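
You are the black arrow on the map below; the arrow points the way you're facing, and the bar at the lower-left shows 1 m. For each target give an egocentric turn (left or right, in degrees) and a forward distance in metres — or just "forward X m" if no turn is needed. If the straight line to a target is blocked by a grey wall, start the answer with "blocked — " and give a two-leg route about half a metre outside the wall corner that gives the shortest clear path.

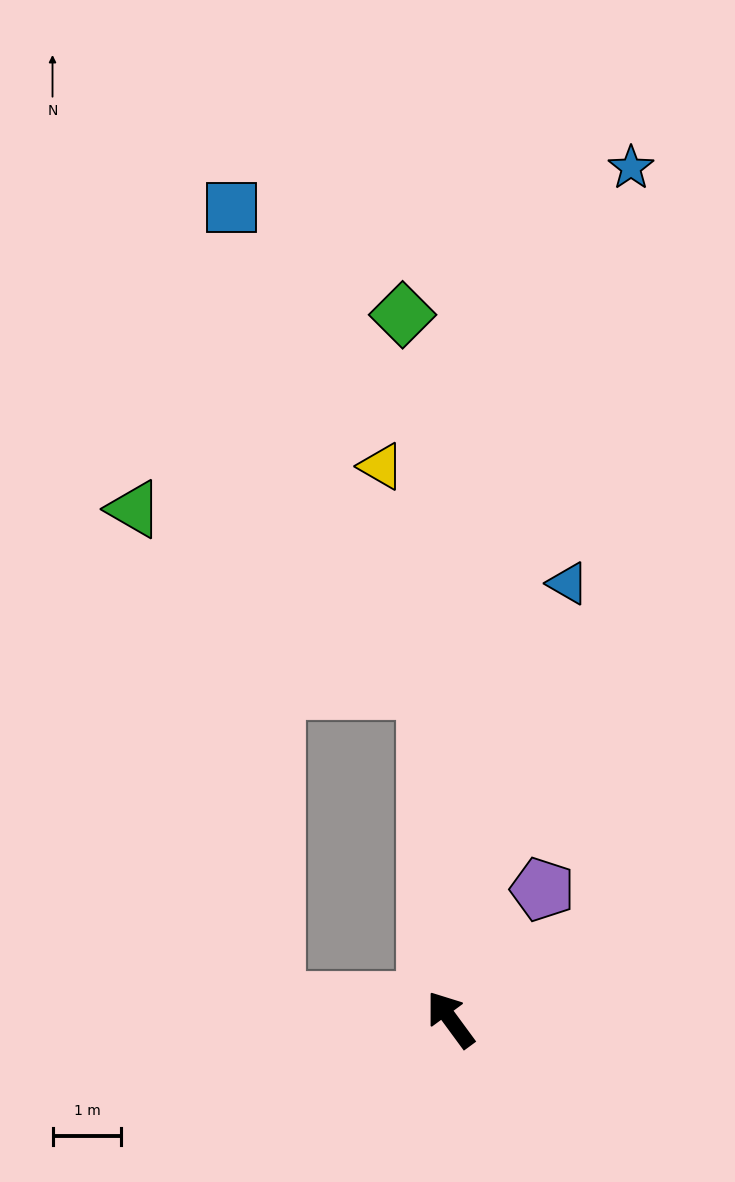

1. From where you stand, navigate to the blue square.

blocked — turn right 32°, forward 4.8 m, then turn left 18°, forward 7.5 m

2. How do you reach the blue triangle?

turn right 51°, forward 6.5 m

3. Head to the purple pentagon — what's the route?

turn right 72°, forward 2.3 m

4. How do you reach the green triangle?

blocked — turn right 32°, forward 4.8 m, then turn left 54°, forward 5.0 m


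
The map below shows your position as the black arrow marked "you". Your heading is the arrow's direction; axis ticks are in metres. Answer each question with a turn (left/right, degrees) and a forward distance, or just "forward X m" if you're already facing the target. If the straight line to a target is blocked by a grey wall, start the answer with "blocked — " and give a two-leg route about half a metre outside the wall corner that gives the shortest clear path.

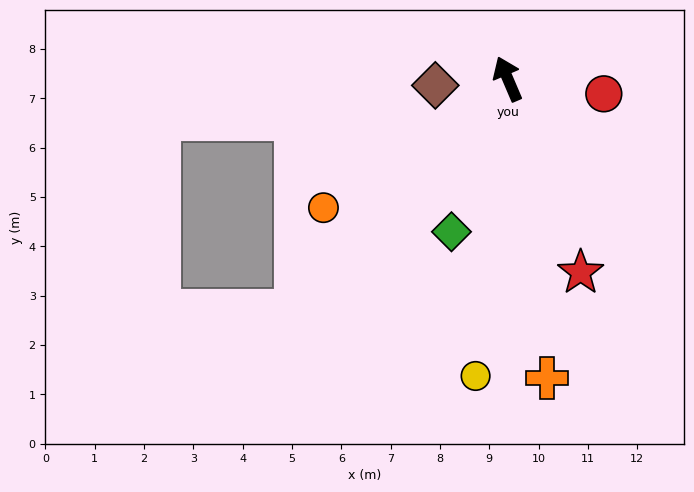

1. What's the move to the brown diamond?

turn left 72°, forward 1.5 m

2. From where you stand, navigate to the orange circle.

turn left 102°, forward 4.6 m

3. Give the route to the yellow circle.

turn left 151°, forward 6.1 m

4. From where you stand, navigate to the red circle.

turn right 122°, forward 2.0 m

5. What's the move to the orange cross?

turn left 164°, forward 6.1 m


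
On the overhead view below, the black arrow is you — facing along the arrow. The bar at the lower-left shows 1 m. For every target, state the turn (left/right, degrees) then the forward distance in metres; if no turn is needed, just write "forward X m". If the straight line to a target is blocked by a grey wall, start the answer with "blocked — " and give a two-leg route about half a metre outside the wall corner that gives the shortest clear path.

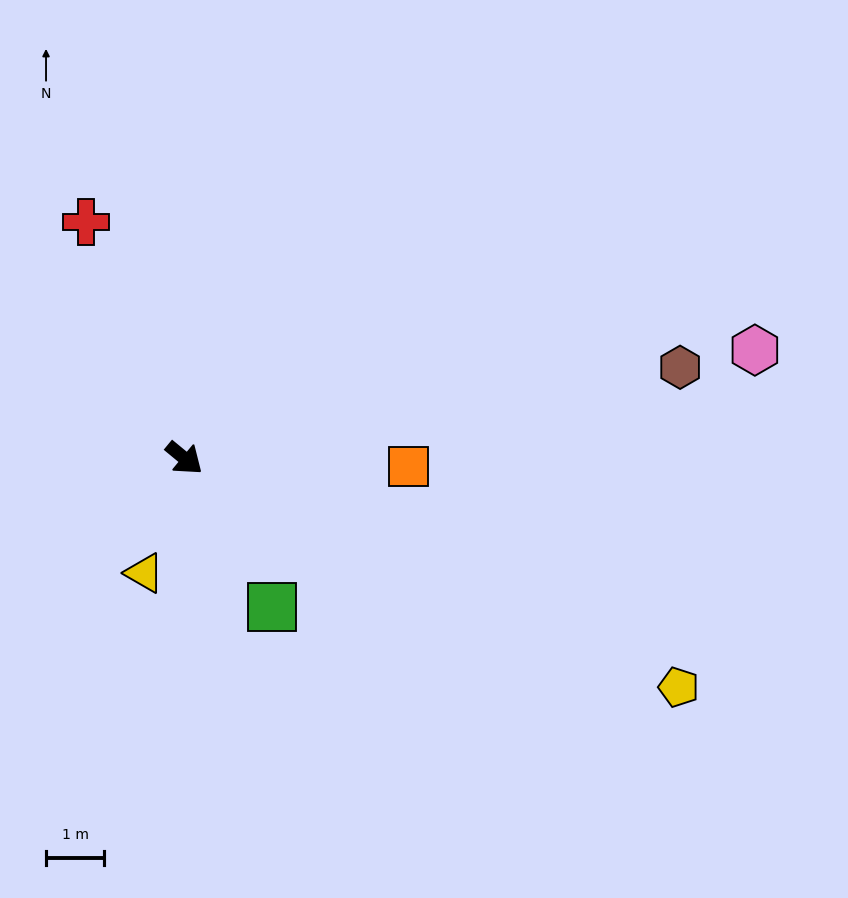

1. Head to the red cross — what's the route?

turn left 152°, forward 4.4 m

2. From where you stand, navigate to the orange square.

turn left 37°, forward 3.9 m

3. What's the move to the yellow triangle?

turn right 70°, forward 2.1 m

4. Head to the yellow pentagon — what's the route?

turn left 15°, forward 9.4 m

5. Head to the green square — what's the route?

turn right 20°, forward 3.0 m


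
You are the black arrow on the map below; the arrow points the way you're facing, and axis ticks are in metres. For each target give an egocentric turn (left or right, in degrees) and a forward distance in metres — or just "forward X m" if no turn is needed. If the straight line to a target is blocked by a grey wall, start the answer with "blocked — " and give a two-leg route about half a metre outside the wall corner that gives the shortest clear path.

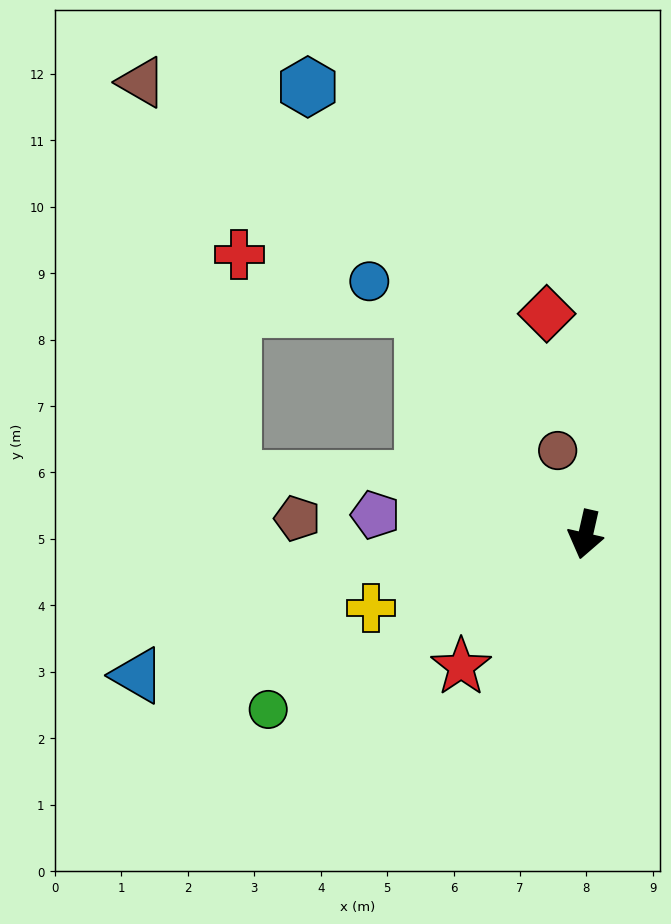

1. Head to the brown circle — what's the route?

turn right 149°, forward 1.3 m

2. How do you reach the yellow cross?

turn right 58°, forward 3.4 m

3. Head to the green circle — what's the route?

turn right 48°, forward 5.5 m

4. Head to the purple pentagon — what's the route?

turn right 83°, forward 3.2 m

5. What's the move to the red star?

turn right 31°, forward 2.7 m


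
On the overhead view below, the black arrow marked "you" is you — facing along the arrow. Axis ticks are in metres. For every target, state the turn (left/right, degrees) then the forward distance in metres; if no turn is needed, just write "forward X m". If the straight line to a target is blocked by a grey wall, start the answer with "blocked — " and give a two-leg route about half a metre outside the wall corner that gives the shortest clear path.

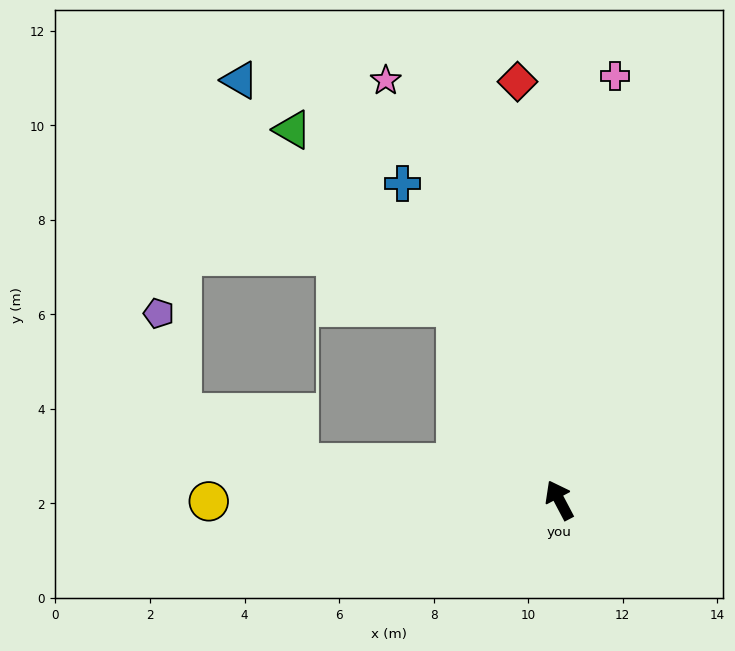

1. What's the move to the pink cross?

turn right 35°, forward 9.1 m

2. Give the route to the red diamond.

turn right 22°, forward 8.9 m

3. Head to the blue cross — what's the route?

forward 7.5 m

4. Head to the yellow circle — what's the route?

turn left 62°, forward 7.4 m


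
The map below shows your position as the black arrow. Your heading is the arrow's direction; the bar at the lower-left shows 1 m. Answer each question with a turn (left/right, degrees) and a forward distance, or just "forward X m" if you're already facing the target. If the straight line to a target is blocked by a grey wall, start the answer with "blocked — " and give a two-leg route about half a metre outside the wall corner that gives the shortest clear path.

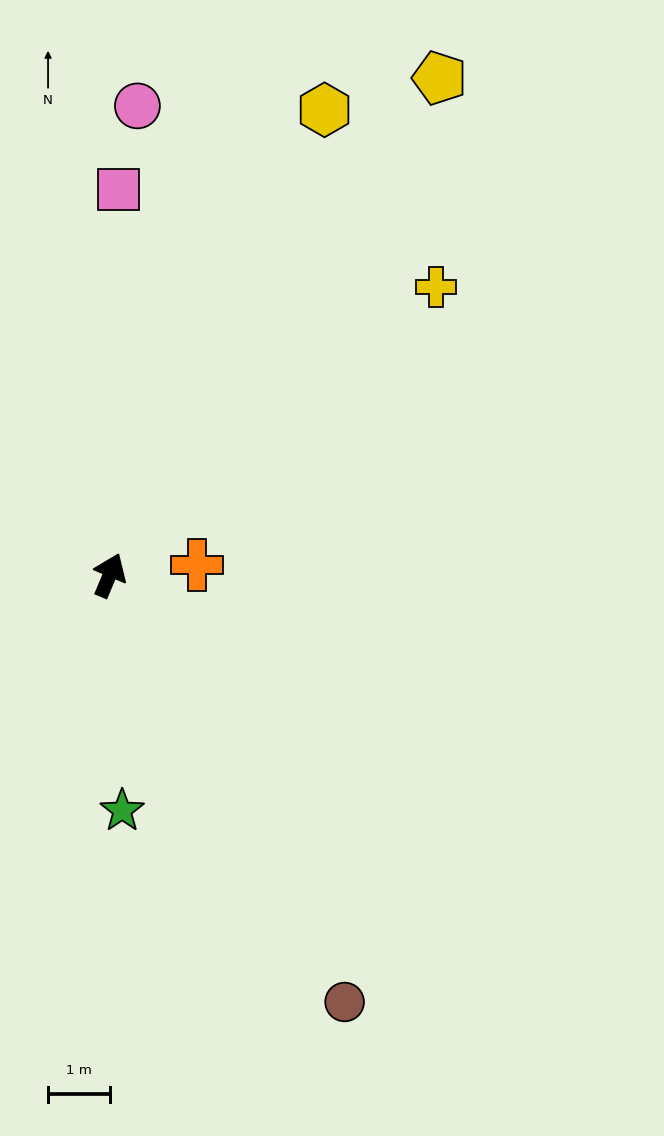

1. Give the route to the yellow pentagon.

turn right 11°, forward 9.6 m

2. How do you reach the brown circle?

turn right 128°, forward 7.8 m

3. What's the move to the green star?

turn right 154°, forward 3.8 m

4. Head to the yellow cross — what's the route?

turn right 26°, forward 7.0 m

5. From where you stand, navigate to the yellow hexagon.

turn right 2°, forward 8.2 m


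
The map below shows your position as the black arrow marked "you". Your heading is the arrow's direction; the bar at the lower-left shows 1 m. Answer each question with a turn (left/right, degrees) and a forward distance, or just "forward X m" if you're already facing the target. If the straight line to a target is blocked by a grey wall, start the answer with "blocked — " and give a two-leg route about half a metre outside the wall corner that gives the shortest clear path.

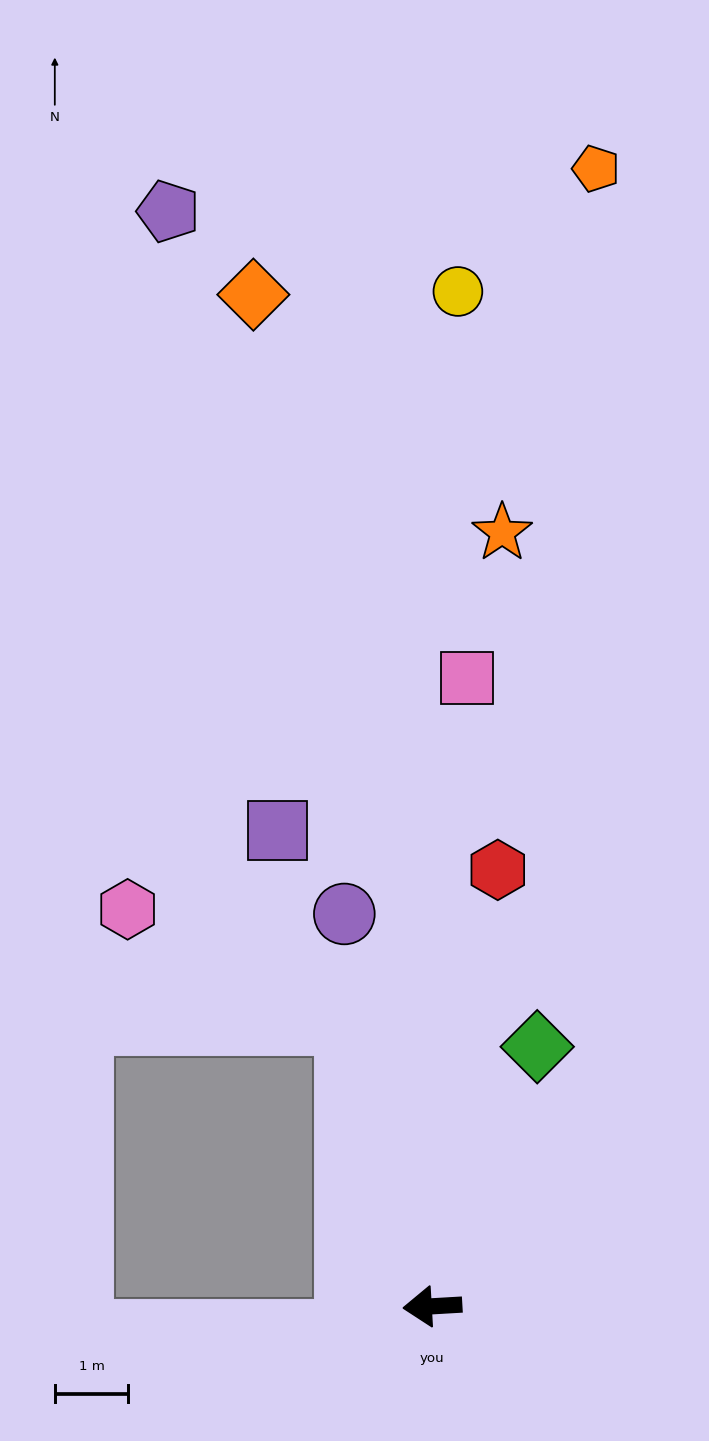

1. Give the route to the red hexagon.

turn right 102°, forward 6.0 m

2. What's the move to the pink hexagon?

blocked — turn right 76°, forward 4.0 m, then turn left 45°, forward 3.4 m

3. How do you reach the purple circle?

turn right 81°, forward 5.5 m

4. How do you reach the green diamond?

turn right 115°, forward 3.8 m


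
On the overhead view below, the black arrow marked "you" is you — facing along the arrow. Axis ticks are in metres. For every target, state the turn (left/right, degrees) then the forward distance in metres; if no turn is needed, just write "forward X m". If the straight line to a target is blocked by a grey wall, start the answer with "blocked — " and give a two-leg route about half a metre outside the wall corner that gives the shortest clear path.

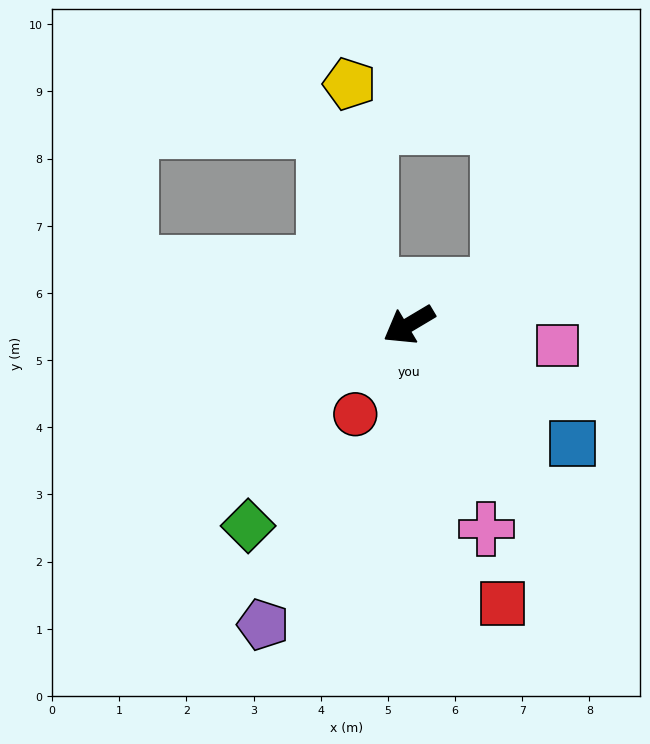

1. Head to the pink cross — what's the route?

turn left 80°, forward 3.3 m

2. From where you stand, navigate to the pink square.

turn left 141°, forward 2.2 m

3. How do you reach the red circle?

turn left 28°, forward 1.6 m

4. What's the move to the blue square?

turn left 113°, forward 3.0 m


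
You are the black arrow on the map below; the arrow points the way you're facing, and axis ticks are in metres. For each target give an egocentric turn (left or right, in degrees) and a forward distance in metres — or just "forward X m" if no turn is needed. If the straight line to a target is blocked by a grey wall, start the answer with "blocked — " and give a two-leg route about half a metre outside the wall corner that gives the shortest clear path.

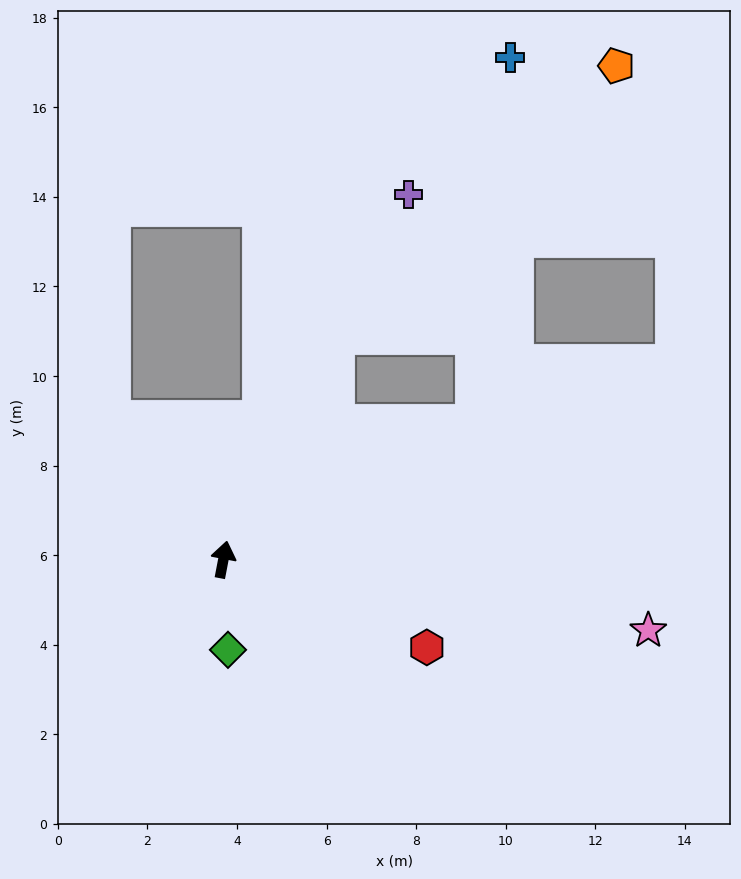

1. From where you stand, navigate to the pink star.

turn right 89°, forward 9.6 m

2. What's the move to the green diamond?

turn right 166°, forward 2.0 m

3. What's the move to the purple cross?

turn right 16°, forward 9.1 m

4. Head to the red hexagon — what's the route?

turn right 103°, forward 4.9 m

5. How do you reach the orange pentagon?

blocked — turn right 16°, forward 5.6 m, then turn right 19°, forward 8.7 m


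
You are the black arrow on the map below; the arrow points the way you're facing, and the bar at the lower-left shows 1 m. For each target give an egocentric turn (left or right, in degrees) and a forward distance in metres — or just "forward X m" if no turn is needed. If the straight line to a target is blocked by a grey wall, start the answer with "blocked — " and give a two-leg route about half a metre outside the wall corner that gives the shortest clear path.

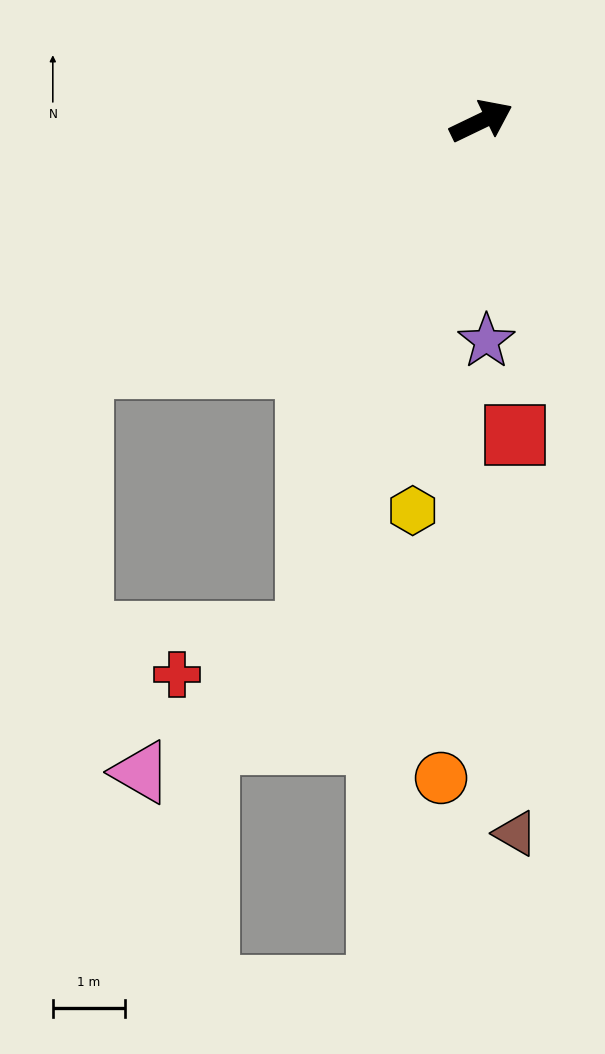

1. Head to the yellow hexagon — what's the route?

turn right 126°, forward 5.5 m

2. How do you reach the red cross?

blocked — turn right 135°, forward 7.5 m, then turn right 53°, forward 1.9 m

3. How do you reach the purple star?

turn right 114°, forward 3.1 m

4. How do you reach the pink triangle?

blocked — turn right 135°, forward 7.5 m, then turn right 31°, forward 3.0 m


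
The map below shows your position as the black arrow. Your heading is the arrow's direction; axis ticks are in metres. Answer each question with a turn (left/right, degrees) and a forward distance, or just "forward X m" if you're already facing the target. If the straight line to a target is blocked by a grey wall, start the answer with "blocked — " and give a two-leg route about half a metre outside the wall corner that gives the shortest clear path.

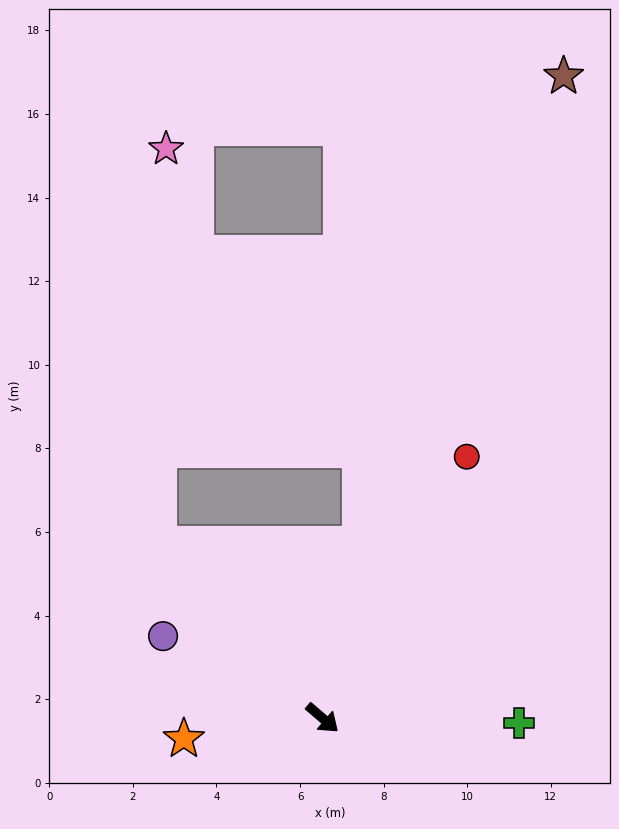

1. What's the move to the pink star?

blocked — turn left 174°, forward 5.7 m, then turn right 44°, forward 9.5 m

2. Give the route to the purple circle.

turn right 167°, forward 4.3 m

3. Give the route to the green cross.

turn left 39°, forward 4.7 m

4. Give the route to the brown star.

turn left 110°, forward 16.4 m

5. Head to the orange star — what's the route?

turn right 131°, forward 3.4 m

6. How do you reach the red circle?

turn left 102°, forward 7.1 m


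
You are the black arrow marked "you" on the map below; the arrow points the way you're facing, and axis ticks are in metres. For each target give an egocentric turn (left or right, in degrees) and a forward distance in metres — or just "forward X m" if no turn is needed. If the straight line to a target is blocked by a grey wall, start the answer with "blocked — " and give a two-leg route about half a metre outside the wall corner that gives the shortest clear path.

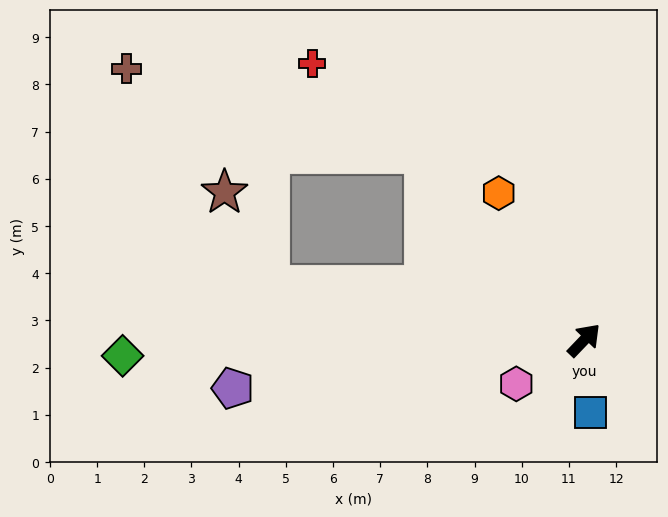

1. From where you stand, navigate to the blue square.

turn right 131°, forward 1.5 m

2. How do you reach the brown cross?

blocked — turn left 84°, forward 5.2 m, then turn left 34°, forward 6.6 m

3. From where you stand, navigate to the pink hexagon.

turn left 167°, forward 1.7 m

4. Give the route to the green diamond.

turn left 136°, forward 9.8 m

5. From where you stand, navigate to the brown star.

blocked — turn left 124°, forward 6.8 m, then turn right 54°, forward 2.2 m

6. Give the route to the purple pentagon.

turn left 142°, forward 7.5 m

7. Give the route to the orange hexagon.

turn left 74°, forward 3.6 m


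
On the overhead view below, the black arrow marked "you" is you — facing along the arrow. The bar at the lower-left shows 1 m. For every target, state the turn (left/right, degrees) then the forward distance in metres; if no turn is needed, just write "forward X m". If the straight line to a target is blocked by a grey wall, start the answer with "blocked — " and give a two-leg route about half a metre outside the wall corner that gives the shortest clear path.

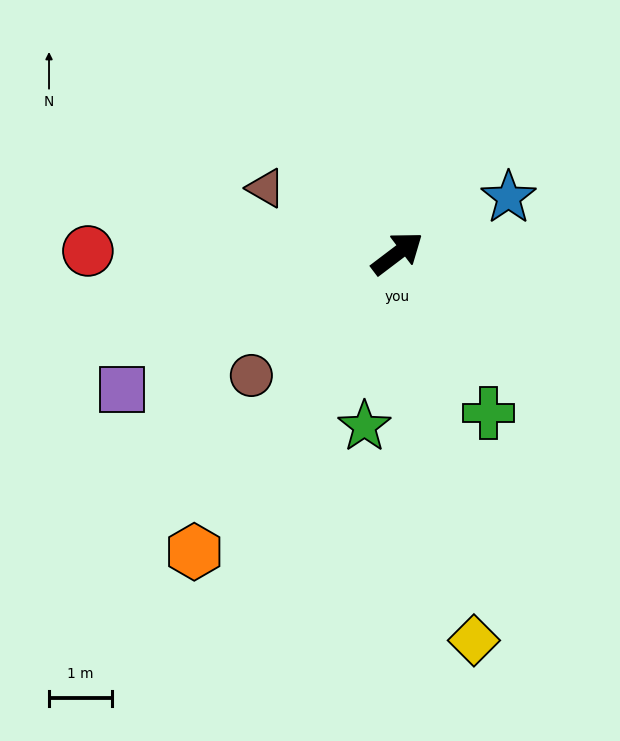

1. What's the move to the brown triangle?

turn left 116°, forward 2.3 m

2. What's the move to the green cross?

turn right 97°, forward 2.9 m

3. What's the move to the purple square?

turn left 169°, forward 4.8 m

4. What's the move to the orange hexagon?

turn right 161°, forward 5.7 m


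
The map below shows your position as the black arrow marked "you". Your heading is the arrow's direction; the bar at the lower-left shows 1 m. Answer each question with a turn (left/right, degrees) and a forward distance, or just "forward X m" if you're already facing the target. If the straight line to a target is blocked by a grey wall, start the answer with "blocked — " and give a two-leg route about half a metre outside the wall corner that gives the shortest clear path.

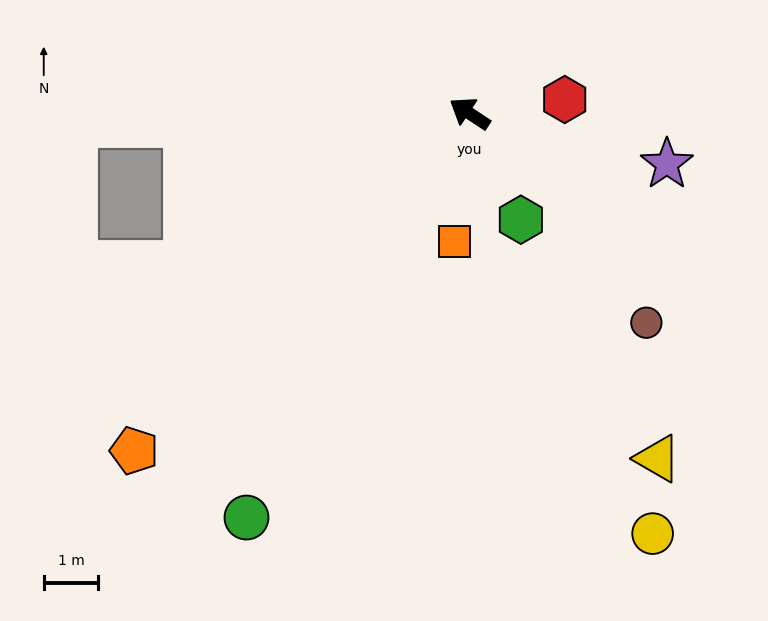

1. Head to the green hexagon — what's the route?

turn left 149°, forward 2.2 m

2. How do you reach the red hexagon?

turn right 138°, forward 1.8 m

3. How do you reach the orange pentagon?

turn left 79°, forward 8.8 m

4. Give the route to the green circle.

turn left 94°, forward 8.5 m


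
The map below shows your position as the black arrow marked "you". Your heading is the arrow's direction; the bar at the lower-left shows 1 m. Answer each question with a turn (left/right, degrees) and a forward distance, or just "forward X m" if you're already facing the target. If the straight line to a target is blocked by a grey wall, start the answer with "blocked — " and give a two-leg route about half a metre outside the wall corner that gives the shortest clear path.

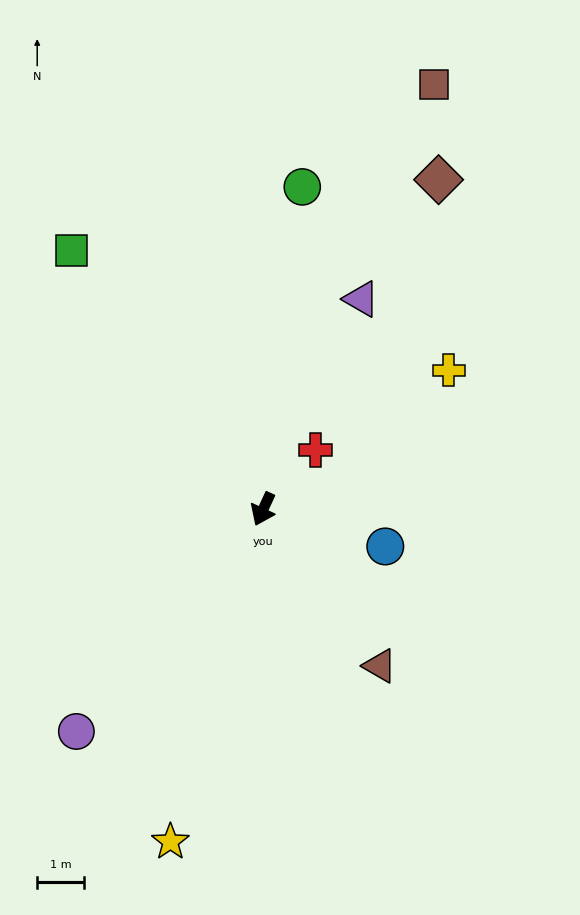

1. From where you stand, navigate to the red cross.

turn left 163°, forward 1.7 m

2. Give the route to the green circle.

turn right 162°, forward 6.9 m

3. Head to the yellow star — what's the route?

turn left 9°, forward 7.3 m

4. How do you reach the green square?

turn right 119°, forward 6.9 m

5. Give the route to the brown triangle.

turn left 61°, forward 4.2 m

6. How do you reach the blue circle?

turn left 98°, forward 2.7 m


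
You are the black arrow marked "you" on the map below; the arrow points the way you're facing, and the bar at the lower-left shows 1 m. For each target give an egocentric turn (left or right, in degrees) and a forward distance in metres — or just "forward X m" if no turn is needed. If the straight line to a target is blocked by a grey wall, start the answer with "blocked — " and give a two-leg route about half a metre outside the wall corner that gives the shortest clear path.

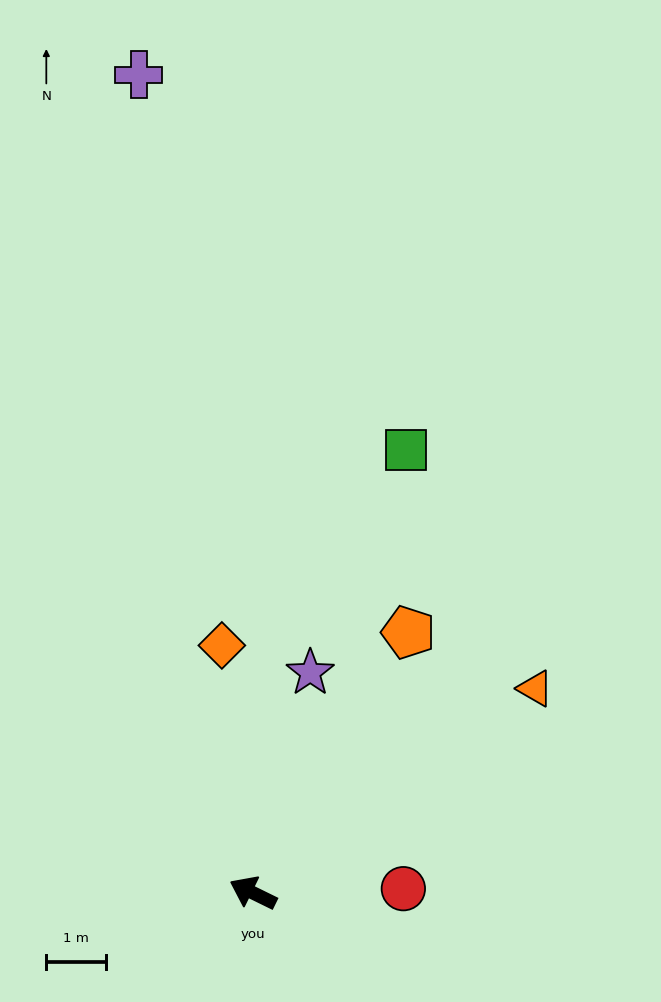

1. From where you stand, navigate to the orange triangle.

turn right 118°, forward 5.9 m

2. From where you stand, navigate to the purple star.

turn right 78°, forward 3.8 m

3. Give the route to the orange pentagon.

turn right 95°, forward 5.1 m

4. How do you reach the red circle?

turn right 152°, forward 2.5 m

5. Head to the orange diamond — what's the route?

turn right 57°, forward 4.2 m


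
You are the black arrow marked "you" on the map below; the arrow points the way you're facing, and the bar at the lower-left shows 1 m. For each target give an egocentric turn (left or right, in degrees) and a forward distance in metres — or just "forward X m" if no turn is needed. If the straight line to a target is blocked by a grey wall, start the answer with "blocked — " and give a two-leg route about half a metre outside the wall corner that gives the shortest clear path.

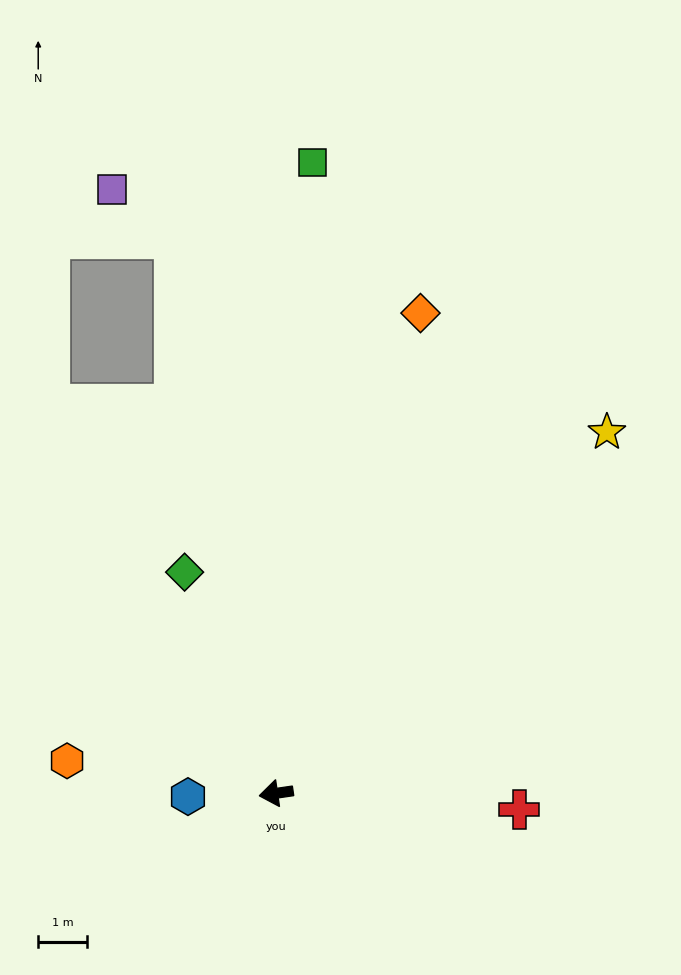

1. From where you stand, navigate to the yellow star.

turn right 141°, forward 10.1 m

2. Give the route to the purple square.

blocked — turn right 88°, forward 11.6 m, then turn left 42°, forward 1.6 m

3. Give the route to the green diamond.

turn right 76°, forward 4.9 m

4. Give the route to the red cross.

turn left 168°, forward 5.0 m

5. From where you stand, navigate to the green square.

turn right 102°, forward 13.0 m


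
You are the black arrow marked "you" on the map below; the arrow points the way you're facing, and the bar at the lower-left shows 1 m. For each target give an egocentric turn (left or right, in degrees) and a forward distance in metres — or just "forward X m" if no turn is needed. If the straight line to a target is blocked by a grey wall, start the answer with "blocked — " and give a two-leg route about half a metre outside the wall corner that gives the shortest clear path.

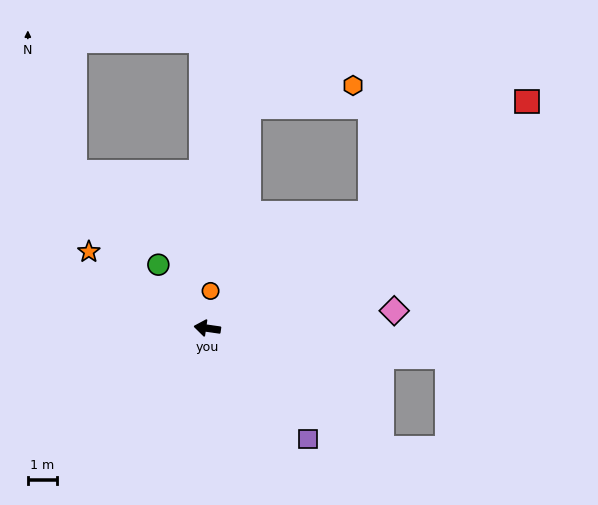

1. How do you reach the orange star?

turn right 25°, forward 4.8 m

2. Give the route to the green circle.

turn right 44°, forward 2.7 m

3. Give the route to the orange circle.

turn right 87°, forward 1.3 m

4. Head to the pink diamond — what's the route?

turn right 167°, forward 6.4 m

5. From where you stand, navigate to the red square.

turn right 137°, forward 13.3 m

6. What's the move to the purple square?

turn left 140°, forward 5.1 m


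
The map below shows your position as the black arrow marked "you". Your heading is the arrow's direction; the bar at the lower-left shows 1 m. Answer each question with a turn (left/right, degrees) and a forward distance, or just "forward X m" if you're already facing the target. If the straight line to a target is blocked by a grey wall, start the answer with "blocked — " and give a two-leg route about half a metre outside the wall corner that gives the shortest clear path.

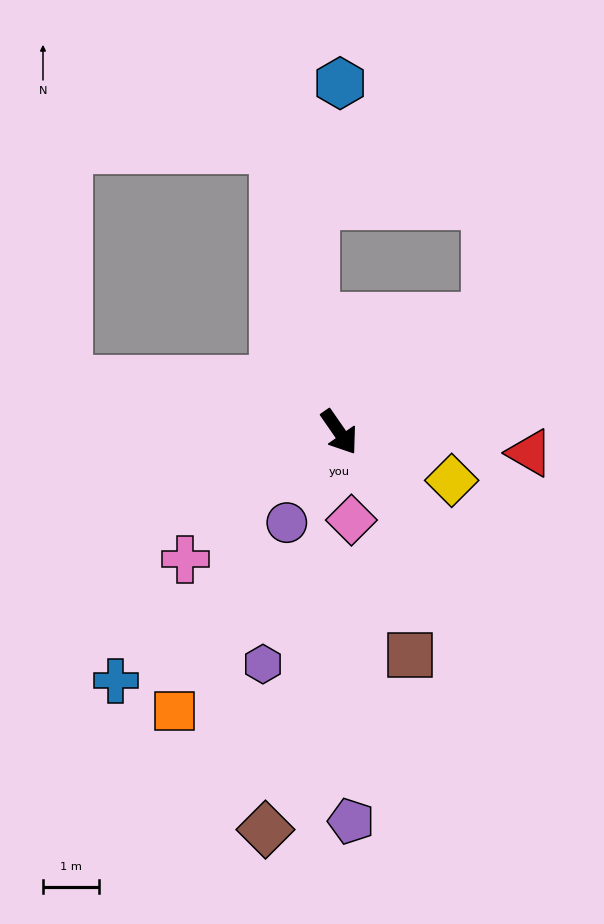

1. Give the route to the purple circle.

turn right 65°, forward 1.9 m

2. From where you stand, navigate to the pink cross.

turn right 85°, forward 3.5 m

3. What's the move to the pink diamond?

turn right 27°, forward 1.6 m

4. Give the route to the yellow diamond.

turn left 32°, forward 2.2 m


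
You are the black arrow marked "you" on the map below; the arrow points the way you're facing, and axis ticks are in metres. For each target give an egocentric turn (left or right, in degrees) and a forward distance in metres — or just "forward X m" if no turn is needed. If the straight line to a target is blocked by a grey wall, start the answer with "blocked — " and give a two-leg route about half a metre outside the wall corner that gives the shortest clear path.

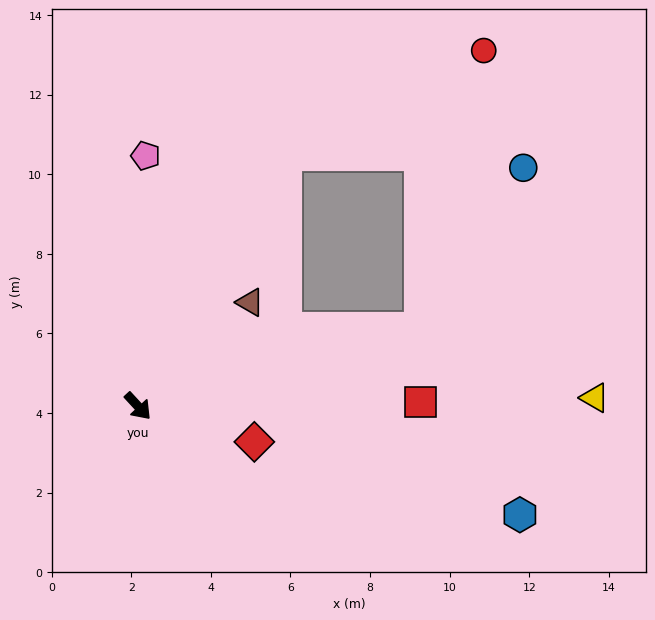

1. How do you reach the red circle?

blocked — turn left 107°, forward 7.3 m, then turn right 32°, forward 5.6 m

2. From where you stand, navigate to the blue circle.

blocked — turn left 63°, forward 7.4 m, then turn left 42°, forward 4.8 m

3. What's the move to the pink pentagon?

turn left 136°, forward 6.3 m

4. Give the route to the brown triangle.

turn left 90°, forward 3.8 m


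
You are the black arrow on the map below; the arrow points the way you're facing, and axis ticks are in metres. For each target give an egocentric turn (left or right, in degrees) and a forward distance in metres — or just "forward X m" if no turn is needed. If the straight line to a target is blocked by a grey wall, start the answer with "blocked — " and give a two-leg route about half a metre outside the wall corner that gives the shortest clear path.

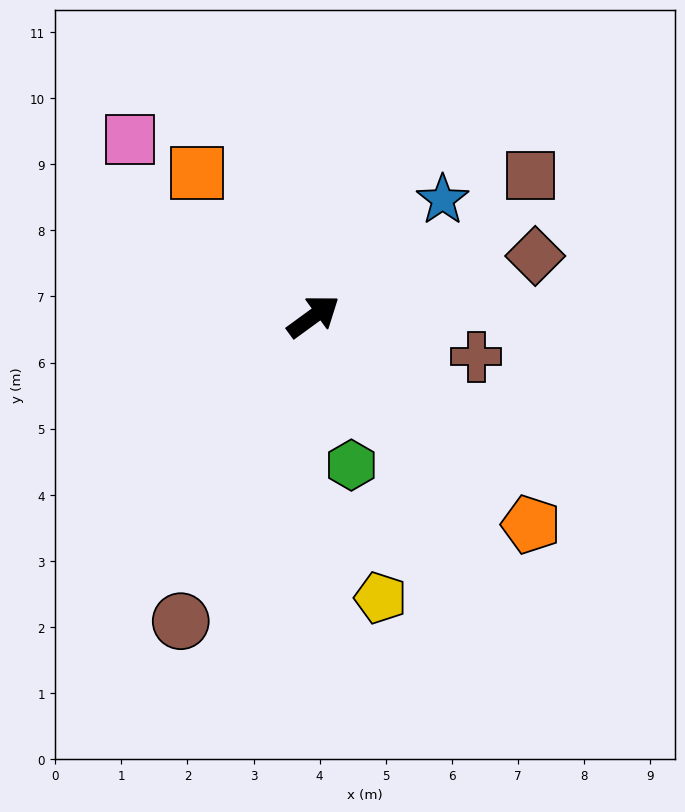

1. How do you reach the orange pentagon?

turn right 80°, forward 4.6 m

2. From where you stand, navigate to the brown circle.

turn right 150°, forward 5.0 m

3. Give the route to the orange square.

turn left 93°, forward 2.8 m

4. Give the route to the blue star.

turn left 6°, forward 2.6 m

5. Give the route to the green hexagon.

turn right 112°, forward 2.3 m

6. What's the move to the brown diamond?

turn right 21°, forward 3.5 m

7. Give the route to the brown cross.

turn right 50°, forward 2.5 m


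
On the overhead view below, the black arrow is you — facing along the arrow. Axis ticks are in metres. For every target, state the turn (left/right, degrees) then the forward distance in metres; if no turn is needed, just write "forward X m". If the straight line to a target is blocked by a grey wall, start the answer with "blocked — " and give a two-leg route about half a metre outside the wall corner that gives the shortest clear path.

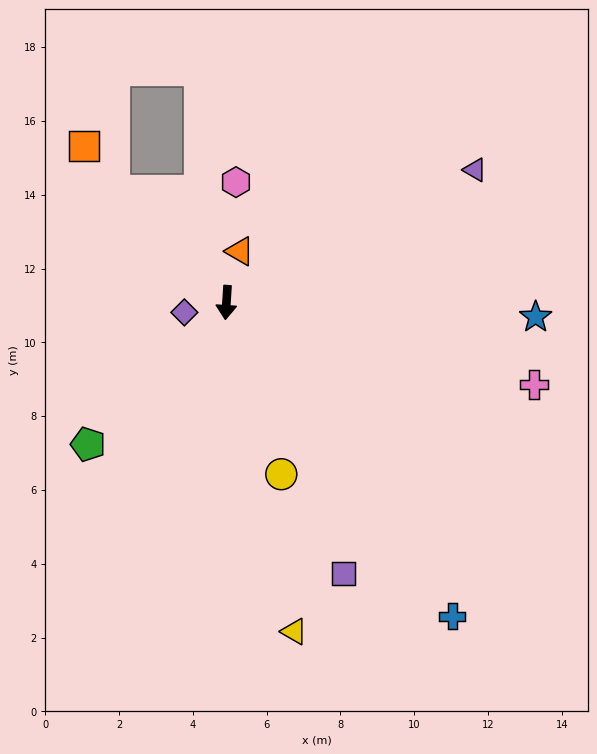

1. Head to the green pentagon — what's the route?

turn right 41°, forward 5.4 m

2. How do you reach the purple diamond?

turn right 73°, forward 1.2 m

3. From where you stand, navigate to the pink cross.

turn left 79°, forward 8.6 m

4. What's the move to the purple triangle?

turn left 122°, forward 7.6 m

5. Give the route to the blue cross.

turn left 39°, forward 10.5 m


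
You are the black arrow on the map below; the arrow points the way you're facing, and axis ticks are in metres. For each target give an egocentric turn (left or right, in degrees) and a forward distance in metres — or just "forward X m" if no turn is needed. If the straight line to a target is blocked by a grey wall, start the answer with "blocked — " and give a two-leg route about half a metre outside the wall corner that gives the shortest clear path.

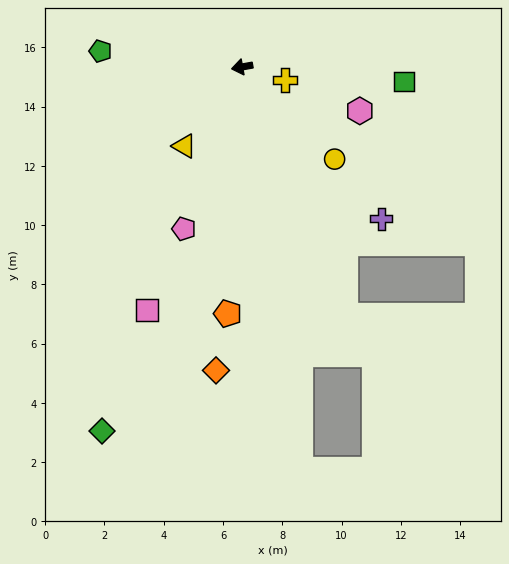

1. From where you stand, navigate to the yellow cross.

turn left 153°, forward 1.5 m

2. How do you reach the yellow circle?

turn left 125°, forward 4.4 m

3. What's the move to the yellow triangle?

turn left 44°, forward 3.3 m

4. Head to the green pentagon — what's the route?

turn right 17°, forward 4.8 m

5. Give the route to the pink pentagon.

turn left 60°, forward 5.8 m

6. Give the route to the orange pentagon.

turn left 76°, forward 8.3 m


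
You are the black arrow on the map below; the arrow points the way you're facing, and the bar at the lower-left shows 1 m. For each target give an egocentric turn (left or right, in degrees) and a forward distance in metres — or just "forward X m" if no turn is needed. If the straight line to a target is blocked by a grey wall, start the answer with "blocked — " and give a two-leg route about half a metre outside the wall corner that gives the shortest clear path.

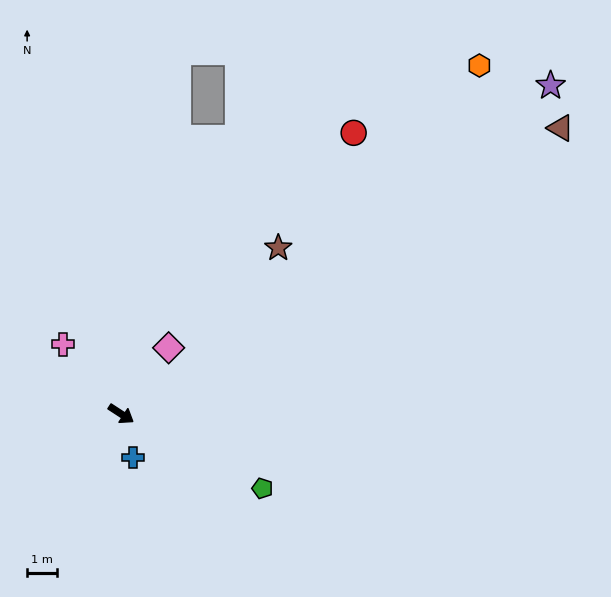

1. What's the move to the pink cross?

turn left 163°, forward 3.0 m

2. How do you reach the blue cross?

turn right 42°, forward 1.5 m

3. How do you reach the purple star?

turn left 70°, forward 18.0 m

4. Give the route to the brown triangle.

turn left 66°, forward 17.4 m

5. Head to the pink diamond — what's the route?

turn left 87°, forward 2.7 m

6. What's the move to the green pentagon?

turn left 5°, forward 5.3 m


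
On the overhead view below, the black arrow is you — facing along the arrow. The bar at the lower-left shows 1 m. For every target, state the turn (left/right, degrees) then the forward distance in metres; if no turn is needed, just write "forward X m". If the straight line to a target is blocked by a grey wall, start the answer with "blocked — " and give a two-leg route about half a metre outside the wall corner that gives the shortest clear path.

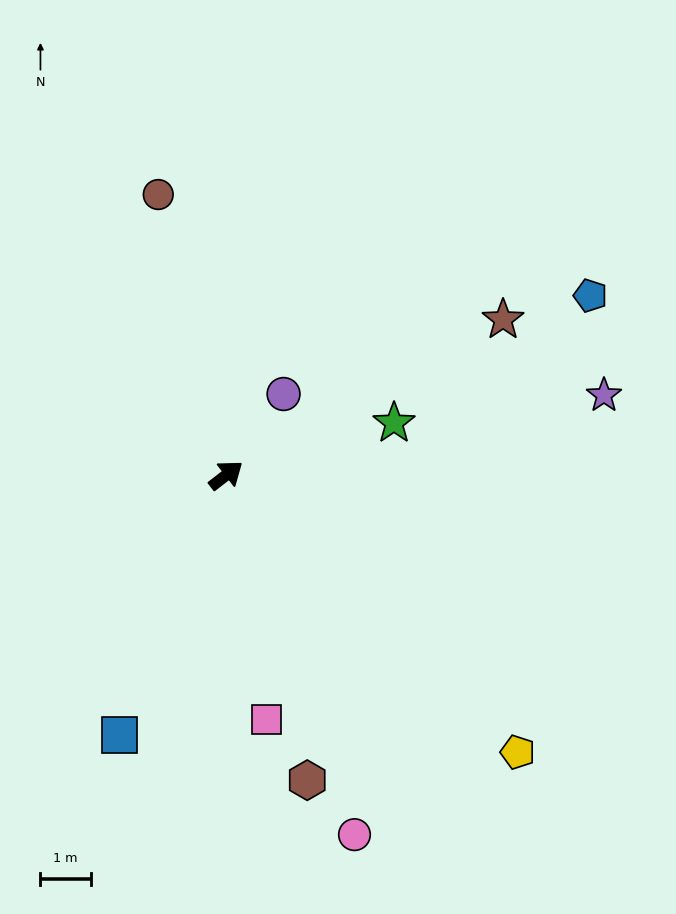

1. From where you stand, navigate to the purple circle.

turn left 17°, forward 2.0 m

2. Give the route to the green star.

turn right 21°, forward 3.5 m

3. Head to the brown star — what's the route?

turn right 8°, forward 6.3 m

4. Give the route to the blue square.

turn right 150°, forward 5.6 m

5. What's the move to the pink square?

turn right 118°, forward 4.9 m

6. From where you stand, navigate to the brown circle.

turn left 66°, forward 5.7 m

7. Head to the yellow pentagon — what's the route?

turn right 81°, forward 8.0 m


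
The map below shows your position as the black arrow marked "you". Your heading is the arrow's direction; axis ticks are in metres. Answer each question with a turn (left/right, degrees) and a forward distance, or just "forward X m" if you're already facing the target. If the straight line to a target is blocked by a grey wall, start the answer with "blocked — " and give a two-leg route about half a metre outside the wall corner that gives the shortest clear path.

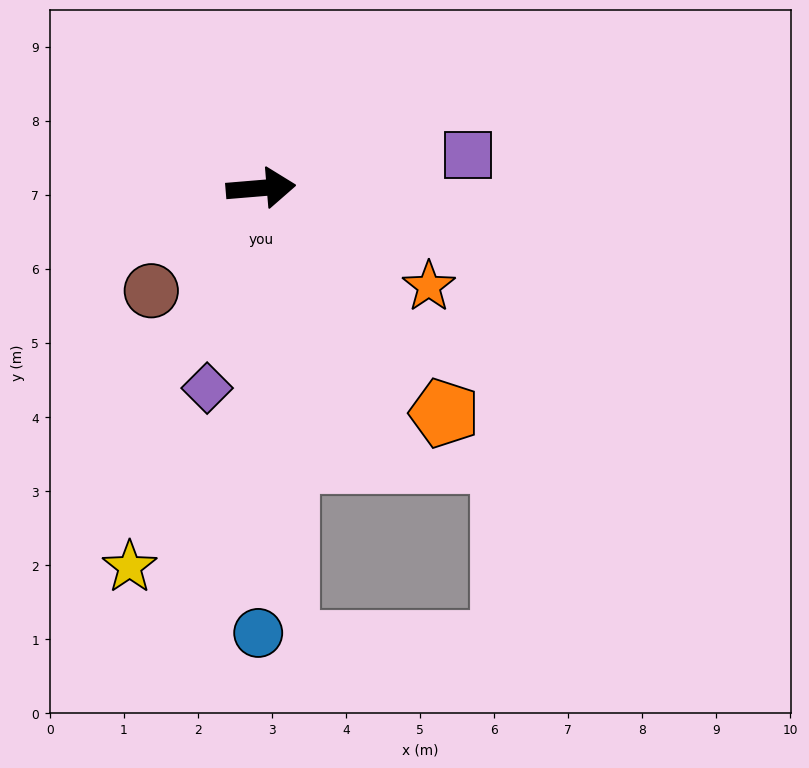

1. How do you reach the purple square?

turn left 4°, forward 2.8 m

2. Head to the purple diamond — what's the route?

turn right 110°, forward 2.8 m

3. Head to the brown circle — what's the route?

turn right 142°, forward 2.0 m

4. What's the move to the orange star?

turn right 35°, forward 2.6 m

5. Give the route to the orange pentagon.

turn right 56°, forward 3.9 m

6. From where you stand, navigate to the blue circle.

turn right 95°, forward 6.0 m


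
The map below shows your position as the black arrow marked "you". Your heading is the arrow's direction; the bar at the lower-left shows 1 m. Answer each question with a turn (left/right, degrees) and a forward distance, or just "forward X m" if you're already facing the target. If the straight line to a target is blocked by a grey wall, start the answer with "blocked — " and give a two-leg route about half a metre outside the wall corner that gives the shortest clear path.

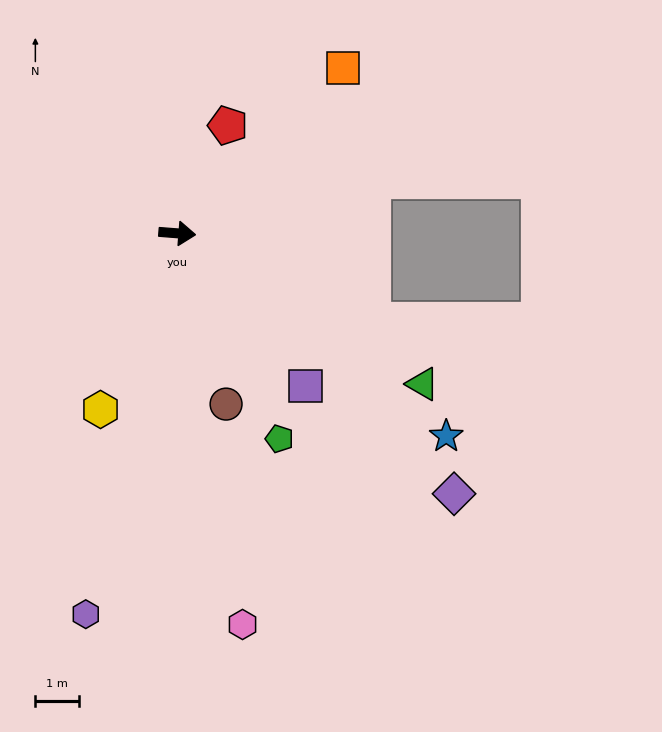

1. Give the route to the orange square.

turn left 49°, forward 5.3 m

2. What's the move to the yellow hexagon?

turn right 109°, forward 4.4 m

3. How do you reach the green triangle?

turn right 27°, forward 6.6 m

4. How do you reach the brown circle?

turn right 70°, forward 4.1 m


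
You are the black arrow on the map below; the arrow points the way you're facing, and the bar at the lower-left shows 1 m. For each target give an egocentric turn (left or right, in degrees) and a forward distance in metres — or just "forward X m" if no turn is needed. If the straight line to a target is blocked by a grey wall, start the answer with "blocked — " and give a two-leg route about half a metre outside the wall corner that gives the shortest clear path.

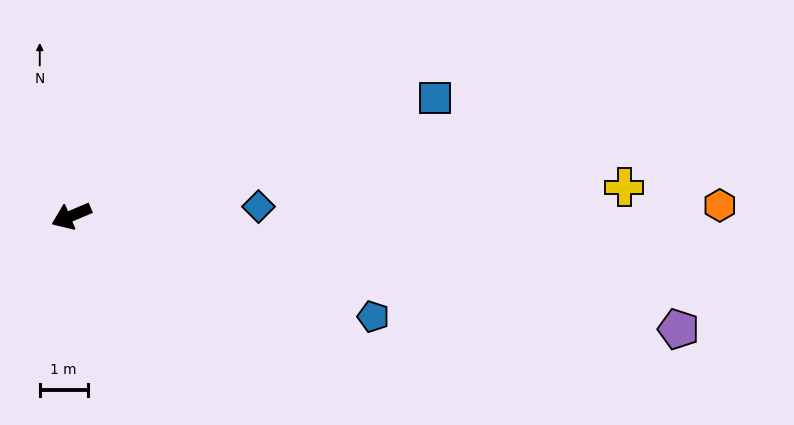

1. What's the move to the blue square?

turn left 175°, forward 8.0 m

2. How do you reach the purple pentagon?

turn left 146°, forward 12.9 m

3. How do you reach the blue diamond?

turn left 160°, forward 3.9 m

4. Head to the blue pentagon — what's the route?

turn left 139°, forward 6.6 m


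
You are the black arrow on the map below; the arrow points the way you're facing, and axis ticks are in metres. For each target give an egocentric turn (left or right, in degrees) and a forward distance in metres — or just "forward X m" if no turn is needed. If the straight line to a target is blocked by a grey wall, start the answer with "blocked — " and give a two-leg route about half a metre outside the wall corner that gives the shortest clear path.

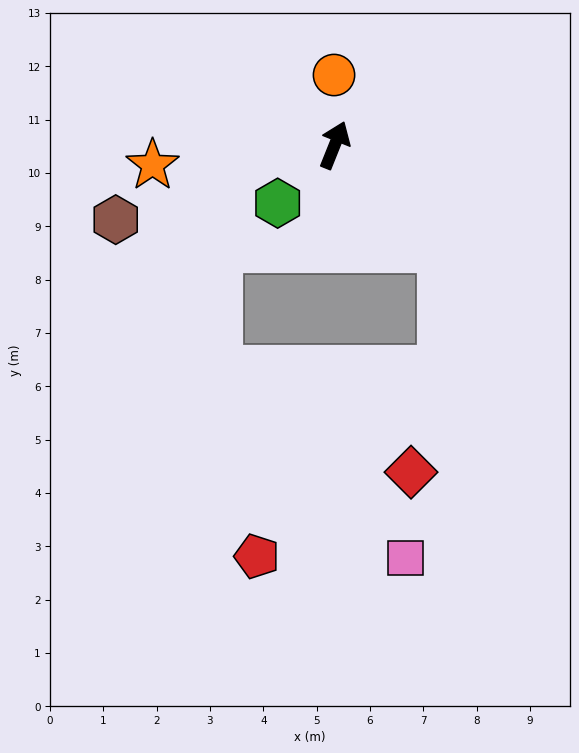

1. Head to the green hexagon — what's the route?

turn left 157°, forward 1.5 m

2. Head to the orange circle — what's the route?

turn left 22°, forward 1.3 m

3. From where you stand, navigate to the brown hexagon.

turn left 131°, forward 4.3 m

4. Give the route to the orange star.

turn left 118°, forward 3.4 m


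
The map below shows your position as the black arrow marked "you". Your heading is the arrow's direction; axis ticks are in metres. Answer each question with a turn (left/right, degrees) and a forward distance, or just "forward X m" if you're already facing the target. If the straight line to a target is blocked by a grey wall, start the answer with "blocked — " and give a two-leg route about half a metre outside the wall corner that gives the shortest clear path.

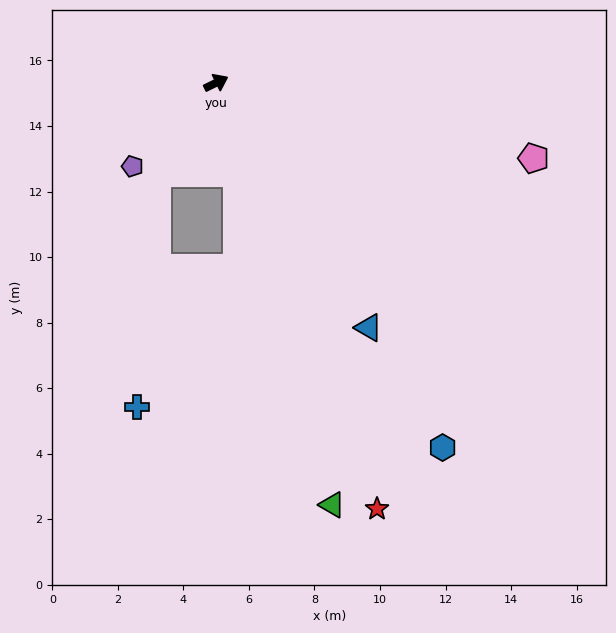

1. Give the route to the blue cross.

blocked — turn right 149°, forward 3.3 m, then turn left 28°, forward 7.2 m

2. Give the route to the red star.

turn right 95°, forward 13.9 m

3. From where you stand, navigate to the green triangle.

turn right 101°, forward 13.4 m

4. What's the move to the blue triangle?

turn right 84°, forward 8.8 m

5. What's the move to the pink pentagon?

turn right 39°, forward 10.0 m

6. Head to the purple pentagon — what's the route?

turn right 161°, forward 3.6 m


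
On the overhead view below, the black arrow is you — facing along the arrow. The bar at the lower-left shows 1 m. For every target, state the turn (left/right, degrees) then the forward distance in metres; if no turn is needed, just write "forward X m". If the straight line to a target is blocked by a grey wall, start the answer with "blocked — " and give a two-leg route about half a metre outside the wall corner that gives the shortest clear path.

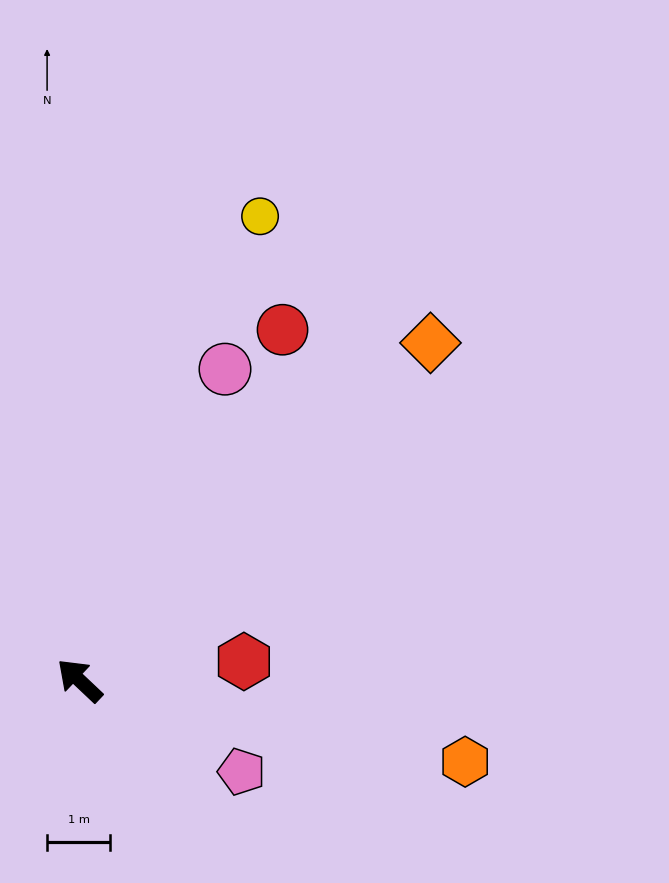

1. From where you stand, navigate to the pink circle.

turn right 72°, forward 5.4 m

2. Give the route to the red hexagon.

turn right 130°, forward 2.6 m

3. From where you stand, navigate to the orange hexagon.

turn right 149°, forward 6.2 m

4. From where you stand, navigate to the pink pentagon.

turn right 166°, forward 2.9 m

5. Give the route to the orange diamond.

turn right 93°, forward 7.7 m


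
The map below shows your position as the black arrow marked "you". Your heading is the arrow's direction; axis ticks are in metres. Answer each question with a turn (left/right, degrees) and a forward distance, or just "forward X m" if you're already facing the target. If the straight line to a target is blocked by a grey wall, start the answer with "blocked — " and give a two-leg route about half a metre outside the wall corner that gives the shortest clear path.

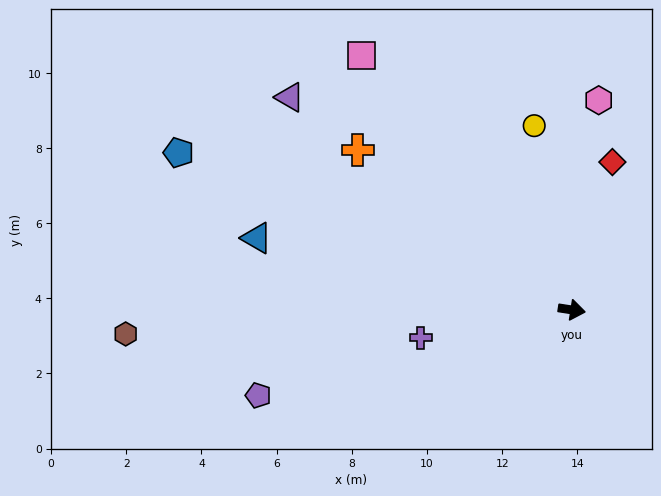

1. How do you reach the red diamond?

turn left 83°, forward 4.1 m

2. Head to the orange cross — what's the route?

turn left 152°, forward 7.1 m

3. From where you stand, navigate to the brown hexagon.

turn right 168°, forward 11.9 m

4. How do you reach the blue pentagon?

turn left 167°, forward 11.3 m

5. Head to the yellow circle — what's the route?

turn left 110°, forward 5.0 m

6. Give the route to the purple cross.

turn right 161°, forward 4.1 m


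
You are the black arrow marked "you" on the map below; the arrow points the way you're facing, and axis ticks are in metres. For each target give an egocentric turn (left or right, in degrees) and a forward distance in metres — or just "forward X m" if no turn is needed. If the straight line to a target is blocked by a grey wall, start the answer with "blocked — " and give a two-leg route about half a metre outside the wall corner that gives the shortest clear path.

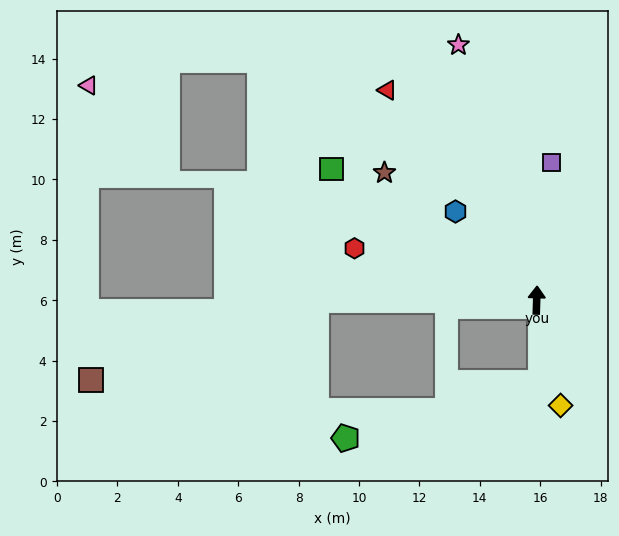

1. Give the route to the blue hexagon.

turn left 44°, forward 4.0 m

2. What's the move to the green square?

turn left 59°, forward 8.1 m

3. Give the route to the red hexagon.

turn left 76°, forward 6.3 m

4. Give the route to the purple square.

turn right 4°, forward 4.6 m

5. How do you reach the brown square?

blocked — turn left 92°, forward 7.3 m, then turn left 19°, forward 7.9 m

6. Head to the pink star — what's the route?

turn left 19°, forward 8.8 m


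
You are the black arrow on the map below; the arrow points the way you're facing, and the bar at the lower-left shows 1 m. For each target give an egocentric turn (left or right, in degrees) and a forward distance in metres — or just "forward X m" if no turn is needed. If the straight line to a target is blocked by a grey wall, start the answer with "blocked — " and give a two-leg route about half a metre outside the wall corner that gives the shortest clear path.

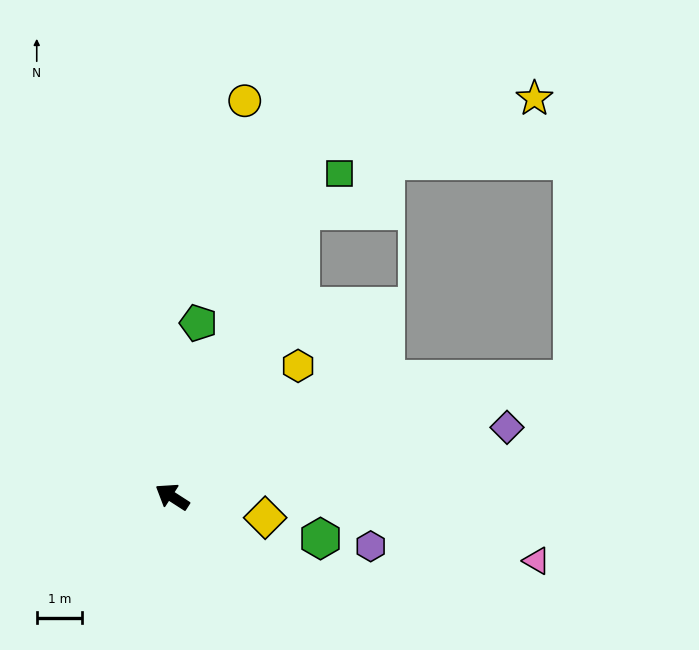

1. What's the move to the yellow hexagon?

turn right 101°, forward 4.0 m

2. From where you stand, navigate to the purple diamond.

turn right 136°, forward 7.6 m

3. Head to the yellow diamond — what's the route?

turn right 160°, forward 2.1 m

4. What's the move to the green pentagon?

turn right 66°, forward 3.9 m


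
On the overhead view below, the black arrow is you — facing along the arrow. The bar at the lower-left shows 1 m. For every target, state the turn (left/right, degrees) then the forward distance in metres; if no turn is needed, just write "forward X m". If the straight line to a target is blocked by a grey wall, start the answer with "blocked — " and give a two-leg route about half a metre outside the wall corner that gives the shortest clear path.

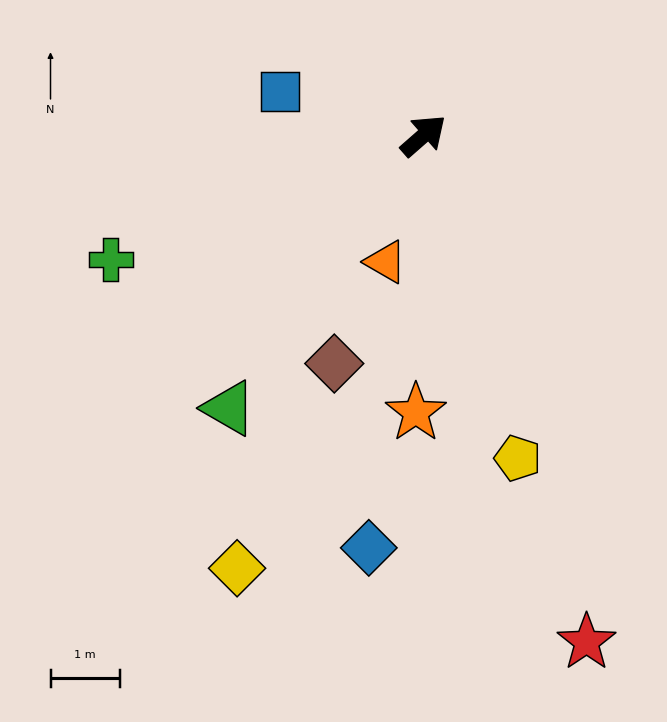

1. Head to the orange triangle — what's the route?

turn right 148°, forward 1.9 m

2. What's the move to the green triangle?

turn right 167°, forward 4.8 m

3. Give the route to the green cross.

turn left 160°, forward 4.9 m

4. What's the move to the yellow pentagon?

turn right 115°, forward 4.9 m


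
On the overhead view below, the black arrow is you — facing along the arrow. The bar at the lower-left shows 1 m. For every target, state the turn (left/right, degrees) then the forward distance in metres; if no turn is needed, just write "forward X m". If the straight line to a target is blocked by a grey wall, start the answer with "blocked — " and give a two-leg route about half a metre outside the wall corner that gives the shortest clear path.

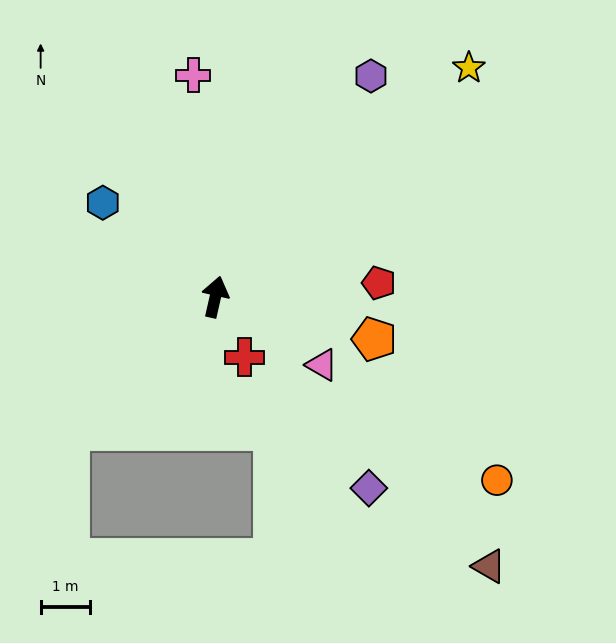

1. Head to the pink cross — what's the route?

turn left 18°, forward 4.5 m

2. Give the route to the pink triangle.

turn right 110°, forward 2.6 m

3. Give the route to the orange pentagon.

turn right 92°, forward 3.3 m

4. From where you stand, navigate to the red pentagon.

turn right 72°, forward 3.3 m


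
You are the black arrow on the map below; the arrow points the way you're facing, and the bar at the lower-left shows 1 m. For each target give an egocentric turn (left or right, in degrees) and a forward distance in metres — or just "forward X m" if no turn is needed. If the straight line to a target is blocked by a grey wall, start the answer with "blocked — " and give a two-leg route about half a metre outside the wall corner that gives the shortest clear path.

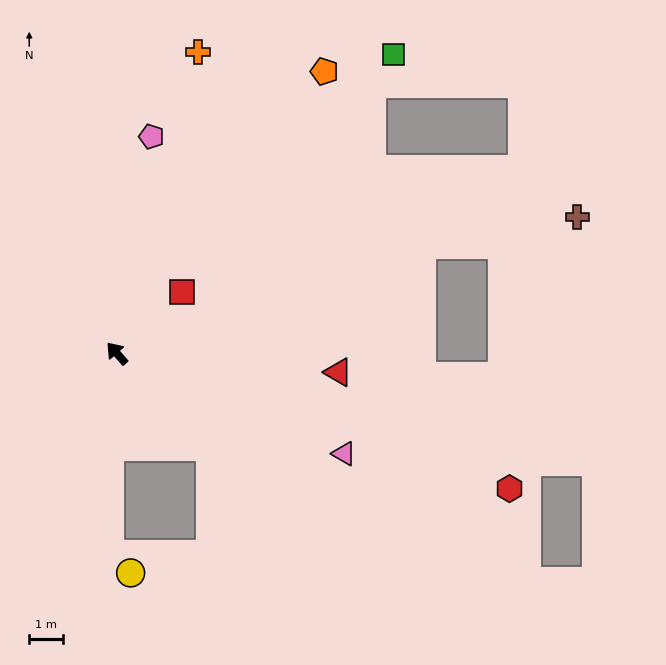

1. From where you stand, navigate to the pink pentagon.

turn right 50°, forward 6.6 m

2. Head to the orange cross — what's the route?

turn right 56°, forward 9.3 m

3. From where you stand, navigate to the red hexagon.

turn right 150°, forward 12.4 m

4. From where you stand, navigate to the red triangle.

turn right 136°, forward 6.6 m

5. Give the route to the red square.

turn right 88°, forward 2.7 m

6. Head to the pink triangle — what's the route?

turn right 155°, forward 7.4 m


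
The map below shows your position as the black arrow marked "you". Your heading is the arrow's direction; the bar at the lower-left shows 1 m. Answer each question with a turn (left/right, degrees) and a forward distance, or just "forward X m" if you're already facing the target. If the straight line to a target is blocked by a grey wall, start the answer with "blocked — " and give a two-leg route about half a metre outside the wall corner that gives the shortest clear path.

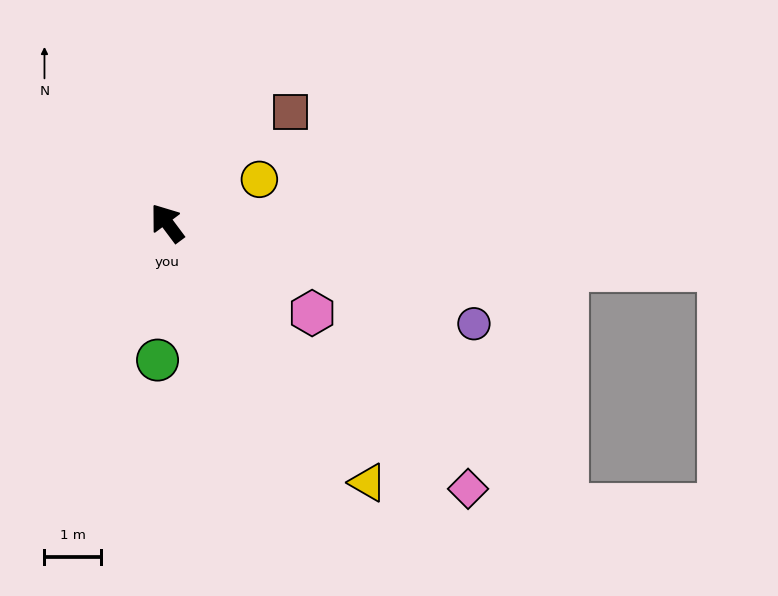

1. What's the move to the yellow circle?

turn right 101°, forward 1.8 m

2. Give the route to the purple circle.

turn right 145°, forward 5.7 m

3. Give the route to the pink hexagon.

turn right 159°, forward 3.0 m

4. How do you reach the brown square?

turn right 85°, forward 3.0 m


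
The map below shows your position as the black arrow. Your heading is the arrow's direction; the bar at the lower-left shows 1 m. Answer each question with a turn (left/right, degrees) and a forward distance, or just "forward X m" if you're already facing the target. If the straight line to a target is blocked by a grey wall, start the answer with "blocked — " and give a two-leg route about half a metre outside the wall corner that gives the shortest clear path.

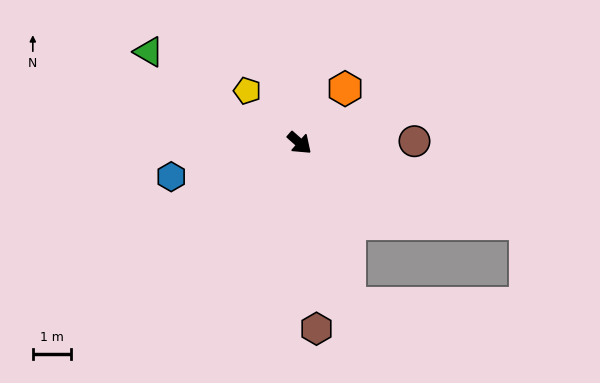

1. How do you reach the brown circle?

turn left 42°, forward 3.0 m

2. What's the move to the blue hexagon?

turn right 124°, forward 3.5 m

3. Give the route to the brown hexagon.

turn right 43°, forward 4.9 m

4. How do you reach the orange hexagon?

turn left 92°, forward 1.9 m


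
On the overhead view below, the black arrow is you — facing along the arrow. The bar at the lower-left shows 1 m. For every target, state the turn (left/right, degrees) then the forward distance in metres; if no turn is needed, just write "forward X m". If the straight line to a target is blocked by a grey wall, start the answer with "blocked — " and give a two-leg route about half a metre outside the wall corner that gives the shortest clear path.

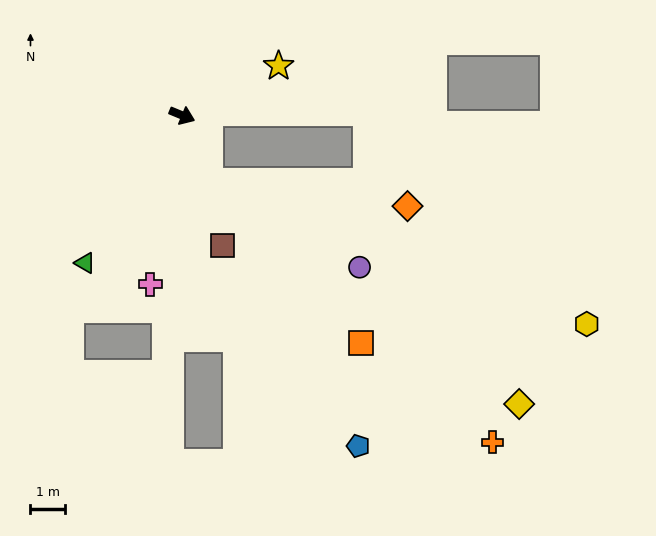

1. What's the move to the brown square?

turn right 50°, forward 4.0 m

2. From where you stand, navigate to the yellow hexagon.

blocked — turn right 46°, forward 2.1 m, then turn left 48°, forward 11.8 m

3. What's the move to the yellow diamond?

blocked — turn right 46°, forward 2.1 m, then turn left 33°, forward 11.2 m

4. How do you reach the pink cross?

turn right 78°, forward 5.0 m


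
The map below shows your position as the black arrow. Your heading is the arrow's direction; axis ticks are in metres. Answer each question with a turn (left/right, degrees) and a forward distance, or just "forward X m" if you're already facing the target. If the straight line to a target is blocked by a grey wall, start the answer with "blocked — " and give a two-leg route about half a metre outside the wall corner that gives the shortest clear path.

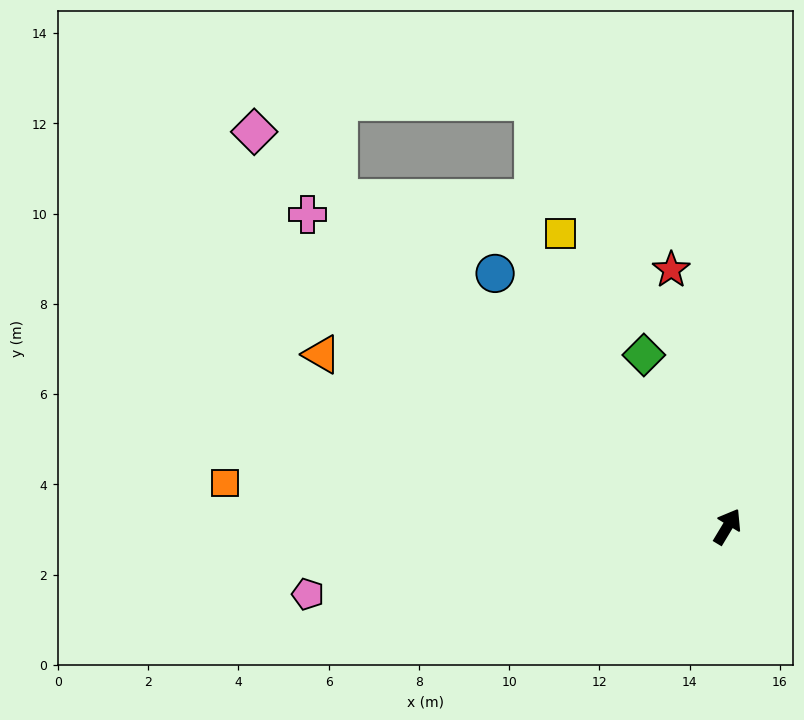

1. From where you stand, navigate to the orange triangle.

turn left 98°, forward 9.8 m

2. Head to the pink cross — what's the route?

turn left 84°, forward 11.6 m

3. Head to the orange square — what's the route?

turn left 116°, forward 11.2 m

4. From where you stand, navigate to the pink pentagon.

turn left 130°, forward 9.4 m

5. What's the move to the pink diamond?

turn left 81°, forward 13.7 m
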